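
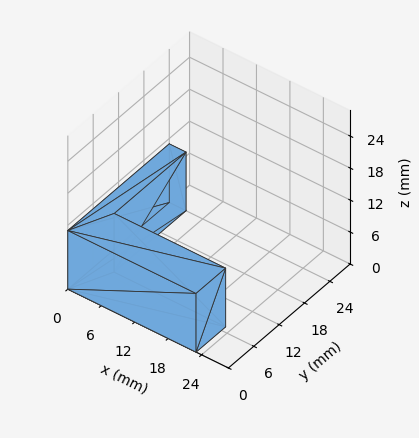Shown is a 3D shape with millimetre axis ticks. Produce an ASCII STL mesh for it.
Reading the render: the shape is an L-shaped prism: outer 23 × 24 mm, arm thicknesses ≈ 7 mm (horizontal) and 3 mm (vertical), extruded 11 mm in z (dimensions read to the nearest mm from the axis ticks). For the STL, each face is triangulated and given an outward normal.

solid part
  facet normal 0.0000 0.0000 -1.0000
    outer loop
      vertex 23.000 7.000 0.000
      vertex 23.000 0.000 0.000
      vertex 0.000 0.000 0.000
    endloop
  endfacet
  facet normal 0.0000 0.0000 -1.0000
    outer loop
      vertex 3.000 7.000 0.000
      vertex 23.000 7.000 0.000
      vertex 0.000 0.000 0.000
    endloop
  endfacet
  facet normal 0.0000 0.0000 -1.0000
    outer loop
      vertex 3.000 24.000 0.000
      vertex 3.000 7.000 0.000
      vertex 0.000 0.000 0.000
    endloop
  endfacet
  facet normal 0.0000 0.0000 -1.0000
    outer loop
      vertex 0.000 24.000 0.000
      vertex 3.000 24.000 0.000
      vertex 0.000 0.000 0.000
    endloop
  endfacet
  facet normal 0.0000 0.0000 1.0000
    outer loop
      vertex 0.000 0.000 11.000
      vertex 23.000 0.000 11.000
      vertex 23.000 7.000 11.000
    endloop
  endfacet
  facet normal 0.0000 0.0000 1.0000
    outer loop
      vertex 0.000 0.000 11.000
      vertex 23.000 7.000 11.000
      vertex 3.000 7.000 11.000
    endloop
  endfacet
  facet normal 0.0000 0.0000 1.0000
    outer loop
      vertex 0.000 0.000 11.000
      vertex 3.000 7.000 11.000
      vertex 3.000 24.000 11.000
    endloop
  endfacet
  facet normal 0.0000 0.0000 1.0000
    outer loop
      vertex 0.000 0.000 11.000
      vertex 3.000 24.000 11.000
      vertex 0.000 24.000 11.000
    endloop
  endfacet
  facet normal 0.0000 -1.0000 0.0000
    outer loop
      vertex 0.000 0.000 0.000
      vertex 23.000 0.000 0.000
      vertex 23.000 0.000 11.000
    endloop
  endfacet
  facet normal 0.0000 -1.0000 0.0000
    outer loop
      vertex 0.000 0.000 0.000
      vertex 23.000 0.000 11.000
      vertex 0.000 0.000 11.000
    endloop
  endfacet
  facet normal 1.0000 0.0000 0.0000
    outer loop
      vertex 23.000 0.000 0.000
      vertex 23.000 7.000 0.000
      vertex 23.000 7.000 11.000
    endloop
  endfacet
  facet normal 1.0000 0.0000 0.0000
    outer loop
      vertex 23.000 0.000 0.000
      vertex 23.000 7.000 11.000
      vertex 23.000 0.000 11.000
    endloop
  endfacet
  facet normal 0.0000 1.0000 0.0000
    outer loop
      vertex 23.000 7.000 0.000
      vertex 3.000 7.000 0.000
      vertex 3.000 7.000 11.000
    endloop
  endfacet
  facet normal 0.0000 1.0000 0.0000
    outer loop
      vertex 23.000 7.000 0.000
      vertex 3.000 7.000 11.000
      vertex 23.000 7.000 11.000
    endloop
  endfacet
  facet normal 1.0000 0.0000 0.0000
    outer loop
      vertex 3.000 7.000 0.000
      vertex 3.000 24.000 0.000
      vertex 3.000 24.000 11.000
    endloop
  endfacet
  facet normal 1.0000 0.0000 0.0000
    outer loop
      vertex 3.000 7.000 0.000
      vertex 3.000 24.000 11.000
      vertex 3.000 7.000 11.000
    endloop
  endfacet
  facet normal 0.0000 1.0000 0.0000
    outer loop
      vertex 3.000 24.000 0.000
      vertex 0.000 24.000 0.000
      vertex 0.000 24.000 11.000
    endloop
  endfacet
  facet normal 0.0000 1.0000 0.0000
    outer loop
      vertex 3.000 24.000 0.000
      vertex 0.000 24.000 11.000
      vertex 3.000 24.000 11.000
    endloop
  endfacet
  facet normal -1.0000 0.0000 0.0000
    outer loop
      vertex 0.000 24.000 0.000
      vertex 0.000 0.000 0.000
      vertex 0.000 0.000 11.000
    endloop
  endfacet
  facet normal -1.0000 0.0000 0.0000
    outer loop
      vertex 0.000 24.000 0.000
      vertex 0.000 0.000 11.000
      vertex 0.000 24.000 11.000
    endloop
  endfacet
endsolid part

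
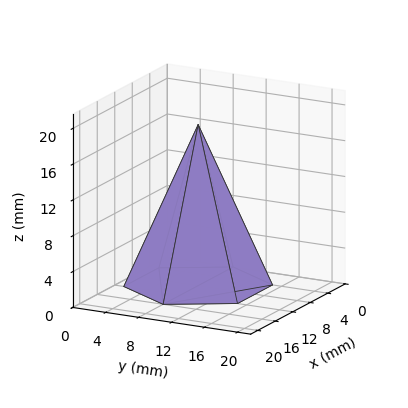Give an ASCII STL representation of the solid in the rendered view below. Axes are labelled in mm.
Reading the render: the shape is a regular 6-sided pyramid, base circumscribed radius ≈ 8 mm, apex at z ≈ 18 mm (dimensions read to the nearest mm from the axis ticks). For the STL, each face is triangulated and given an outward normal.

solid part
  facet normal 0.0000 0.0000 -1.0000
    outer loop
      vertex 4.0 14.9 0.0
      vertex 12.0 14.9 0.0
      vertex 16.0 8.0 0.0
    endloop
  endfacet
  facet normal 0.0000 0.0000 -1.0000
    outer loop
      vertex 0.0 8.0 0.0
      vertex 4.0 14.9 0.0
      vertex 16.0 8.0 0.0
    endloop
  endfacet
  facet normal 0.0000 0.0000 -1.0000
    outer loop
      vertex 4.0 1.1 0.0
      vertex 0.0 8.0 0.0
      vertex 16.0 8.0 0.0
    endloop
  endfacet
  facet normal 0.0000 0.0000 -1.0000
    outer loop
      vertex 12.0 1.1 0.0
      vertex 4.0 1.1 0.0
      vertex 16.0 8.0 0.0
    endloop
  endfacet
  facet normal 0.8075 0.4681 0.3589
    outer loop
      vertex 16.0 8.0 0.0
      vertex 12.0 14.9 0.0
      vertex 8.0 8.0 18.0
    endloop
  endfacet
  facet normal 0.0000 0.9337 0.3579
    outer loop
      vertex 12.0 14.9 0.0
      vertex 4.0 14.9 0.0
      vertex 8.0 8.0 18.0
    endloop
  endfacet
  facet normal -0.8075 0.4681 0.3589
    outer loop
      vertex 4.0 14.9 0.0
      vertex 0.0 8.0 0.0
      vertex 8.0 8.0 18.0
    endloop
  endfacet
  facet normal -0.8075 -0.4681 0.3589
    outer loop
      vertex 0.0 8.0 0.0
      vertex 4.0 1.1 0.0
      vertex 8.0 8.0 18.0
    endloop
  endfacet
  facet normal 0.0000 -0.9337 0.3579
    outer loop
      vertex 4.0 1.1 0.0
      vertex 12.0 1.1 0.0
      vertex 8.0 8.0 18.0
    endloop
  endfacet
  facet normal 0.8075 -0.4681 0.3589
    outer loop
      vertex 12.0 1.1 0.0
      vertex 16.0 8.0 0.0
      vertex 8.0 8.0 18.0
    endloop
  endfacet
endsolid part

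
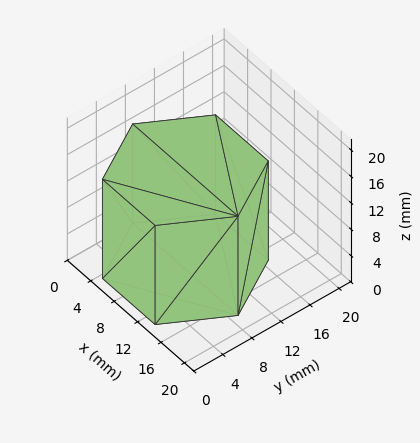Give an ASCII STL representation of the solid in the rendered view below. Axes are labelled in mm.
Reading the render: the shape is a regular 6-sided prism (a cylinder approximated with 6 flat sides), circumscribed radius ≈ 9 mm, height ≈ 15 mm (dimensions read to the nearest mm from the axis ticks). For the STL, each face is triangulated and given an outward normal.

solid part
  facet normal 0.0000 0.0000 -1.0000
    outer loop
      vertex 4.50 16.79 0.00
      vertex 13.50 16.79 0.00
      vertex 18.00 9.00 0.00
    endloop
  endfacet
  facet normal 0.0000 0.0000 -1.0000
    outer loop
      vertex 0.00 9.00 0.00
      vertex 4.50 16.79 0.00
      vertex 18.00 9.00 0.00
    endloop
  endfacet
  facet normal 0.0000 0.0000 -1.0000
    outer loop
      vertex 4.50 1.21 0.00
      vertex 0.00 9.00 0.00
      vertex 18.00 9.00 0.00
    endloop
  endfacet
  facet normal 0.0000 0.0000 -1.0000
    outer loop
      vertex 13.50 1.21 0.00
      vertex 4.50 1.21 0.00
      vertex 18.00 9.00 0.00
    endloop
  endfacet
  facet normal 0.0000 0.0000 1.0000
    outer loop
      vertex 18.00 9.00 15.00
      vertex 13.50 16.79 15.00
      vertex 4.50 16.79 15.00
    endloop
  endfacet
  facet normal 0.0000 0.0000 1.0000
    outer loop
      vertex 18.00 9.00 15.00
      vertex 4.50 16.79 15.00
      vertex 0.00 9.00 15.00
    endloop
  endfacet
  facet normal 0.0000 0.0000 1.0000
    outer loop
      vertex 18.00 9.00 15.00
      vertex 0.00 9.00 15.00
      vertex 4.50 1.21 15.00
    endloop
  endfacet
  facet normal 0.0000 0.0000 1.0000
    outer loop
      vertex 18.00 9.00 15.00
      vertex 4.50 1.21 15.00
      vertex 13.50 1.21 15.00
    endloop
  endfacet
  facet normal 0.8659 0.5002 0.0000
    outer loop
      vertex 18.00 9.00 0.00
      vertex 13.50 16.79 0.00
      vertex 13.50 16.79 15.00
    endloop
  endfacet
  facet normal 0.8659 0.5002 0.0000
    outer loop
      vertex 18.00 9.00 0.00
      vertex 13.50 16.79 15.00
      vertex 18.00 9.00 15.00
    endloop
  endfacet
  facet normal 0.0000 1.0000 0.0000
    outer loop
      vertex 13.50 16.79 0.00
      vertex 4.50 16.79 0.00
      vertex 4.50 16.79 15.00
    endloop
  endfacet
  facet normal 0.0000 1.0000 0.0000
    outer loop
      vertex 13.50 16.79 0.00
      vertex 4.50 16.79 15.00
      vertex 13.50 16.79 15.00
    endloop
  endfacet
  facet normal -0.8659 0.5002 0.0000
    outer loop
      vertex 4.50 16.79 0.00
      vertex 0.00 9.00 0.00
      vertex 0.00 9.00 15.00
    endloop
  endfacet
  facet normal -0.8659 0.5002 0.0000
    outer loop
      vertex 4.50 16.79 0.00
      vertex 0.00 9.00 15.00
      vertex 4.50 16.79 15.00
    endloop
  endfacet
  facet normal -0.8659 -0.5002 0.0000
    outer loop
      vertex 0.00 9.00 0.00
      vertex 4.50 1.21 0.00
      vertex 4.50 1.21 15.00
    endloop
  endfacet
  facet normal -0.8659 -0.5002 0.0000
    outer loop
      vertex 0.00 9.00 0.00
      vertex 4.50 1.21 15.00
      vertex 0.00 9.00 15.00
    endloop
  endfacet
  facet normal 0.0000 -1.0000 0.0000
    outer loop
      vertex 4.50 1.21 0.00
      vertex 13.50 1.21 0.00
      vertex 13.50 1.21 15.00
    endloop
  endfacet
  facet normal 0.0000 -1.0000 0.0000
    outer loop
      vertex 4.50 1.21 0.00
      vertex 13.50 1.21 15.00
      vertex 4.50 1.21 15.00
    endloop
  endfacet
  facet normal 0.8659 -0.5002 0.0000
    outer loop
      vertex 13.50 1.21 0.00
      vertex 18.00 9.00 0.00
      vertex 18.00 9.00 15.00
    endloop
  endfacet
  facet normal 0.8659 -0.5002 0.0000
    outer loop
      vertex 13.50 1.21 0.00
      vertex 18.00 9.00 15.00
      vertex 13.50 1.21 15.00
    endloop
  endfacet
endsolid part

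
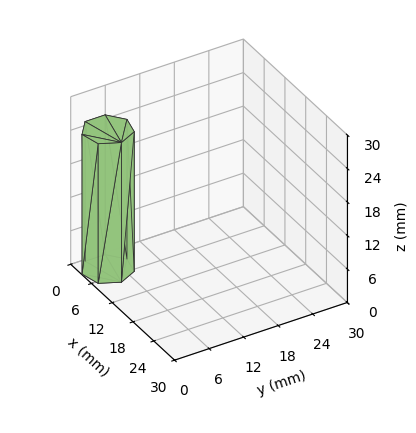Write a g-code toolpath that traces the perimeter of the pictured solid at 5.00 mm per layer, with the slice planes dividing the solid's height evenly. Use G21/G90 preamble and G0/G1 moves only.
Reading the render: the shape is a regular 7-sided prism (a cylinder approximated with 7 flat sides), circumscribed radius ≈ 4 mm, height ≈ 25 mm (dimensions read to the nearest mm from the axis ticks). For the g-code, the solid's height is divided into equal slices at the stated Δz and each level perimeter traced with G1 moves after a G0 lift.

; perimeter-only toolpath
G21 ; units = mm
G90 ; absolute positioning
G28 ; home
; layer 1
G0 Z5.00
G0 X8.00 Y4.00
G1 X6.49 Y7.13
G1 X3.11 Y7.90
G1 X0.40 Y5.74
G1 X0.40 Y2.26
G1 X3.11 Y0.10
G1 X6.49 Y0.87
G1 X8.00 Y4.00
; layer 2
G0 Z10.00
G0 X8.00 Y4.00
G1 X6.49 Y7.13
G1 X3.11 Y7.90
G1 X0.40 Y5.74
G1 X0.40 Y2.26
G1 X3.11 Y0.10
G1 X6.49 Y0.87
G1 X8.00 Y4.00
; layer 3
G0 Z15.00
G0 X8.00 Y4.00
G1 X6.49 Y7.13
G1 X3.11 Y7.90
G1 X0.40 Y5.74
G1 X0.40 Y2.26
G1 X3.11 Y0.10
G1 X6.49 Y0.87
G1 X8.00 Y4.00
; layer 4
G0 Z20.00
G0 X8.00 Y4.00
G1 X6.49 Y7.13
G1 X3.11 Y7.90
G1 X0.40 Y5.74
G1 X0.40 Y2.26
G1 X3.11 Y0.10
G1 X6.49 Y0.87
G1 X8.00 Y4.00
; layer 5
G0 Z25.00
G0 X8.00 Y4.00
G1 X6.49 Y7.13
G1 X3.11 Y7.90
G1 X0.40 Y5.74
G1 X0.40 Y2.26
G1 X3.11 Y0.10
G1 X6.49 Y0.87
G1 X8.00 Y4.00
M2 ; end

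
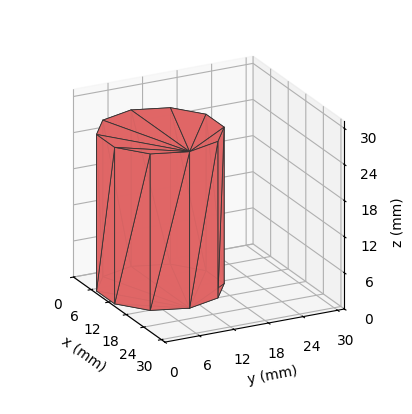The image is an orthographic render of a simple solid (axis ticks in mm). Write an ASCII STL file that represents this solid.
Reading the render: the shape is a regular 10-sided prism (a cylinder approximated with 10 flat sides), circumscribed radius ≈ 10 mm, height ≈ 26 mm (dimensions read to the nearest mm from the axis ticks). For the STL, each face is triangulated and given an outward normal.

solid part
  facet normal 0.0000 0.0000 -1.0000
    outer loop
      vertex 13.090 19.511 0.000
      vertex 18.090 15.878 0.000
      vertex 20.000 10.000 0.000
    endloop
  endfacet
  facet normal 0.0000 0.0000 -1.0000
    outer loop
      vertex 6.910 19.511 0.000
      vertex 13.090 19.511 0.000
      vertex 20.000 10.000 0.000
    endloop
  endfacet
  facet normal 0.0000 0.0000 -1.0000
    outer loop
      vertex 1.910 15.878 0.000
      vertex 6.910 19.511 0.000
      vertex 20.000 10.000 0.000
    endloop
  endfacet
  facet normal 0.0000 0.0000 -1.0000
    outer loop
      vertex 0.000 10.000 0.000
      vertex 1.910 15.878 0.000
      vertex 20.000 10.000 0.000
    endloop
  endfacet
  facet normal 0.0000 0.0000 -1.0000
    outer loop
      vertex 1.910 4.122 0.000
      vertex 0.000 10.000 0.000
      vertex 20.000 10.000 0.000
    endloop
  endfacet
  facet normal 0.0000 0.0000 -1.0000
    outer loop
      vertex 6.910 0.489 0.000
      vertex 1.910 4.122 0.000
      vertex 20.000 10.000 0.000
    endloop
  endfacet
  facet normal 0.0000 0.0000 -1.0000
    outer loop
      vertex 13.090 0.489 0.000
      vertex 6.910 0.489 0.000
      vertex 20.000 10.000 0.000
    endloop
  endfacet
  facet normal 0.0000 0.0000 -1.0000
    outer loop
      vertex 18.090 4.122 0.000
      vertex 13.090 0.489 0.000
      vertex 20.000 10.000 0.000
    endloop
  endfacet
  facet normal 0.0000 0.0000 1.0000
    outer loop
      vertex 20.000 10.000 26.000
      vertex 18.090 15.878 26.000
      vertex 13.090 19.511 26.000
    endloop
  endfacet
  facet normal 0.0000 0.0000 1.0000
    outer loop
      vertex 20.000 10.000 26.000
      vertex 13.090 19.511 26.000
      vertex 6.910 19.511 26.000
    endloop
  endfacet
  facet normal 0.0000 0.0000 1.0000
    outer loop
      vertex 20.000 10.000 26.000
      vertex 6.910 19.511 26.000
      vertex 1.910 15.878 26.000
    endloop
  endfacet
  facet normal 0.0000 0.0000 1.0000
    outer loop
      vertex 20.000 10.000 26.000
      vertex 1.910 15.878 26.000
      vertex 0.000 10.000 26.000
    endloop
  endfacet
  facet normal 0.0000 0.0000 1.0000
    outer loop
      vertex 20.000 10.000 26.000
      vertex 0.000 10.000 26.000
      vertex 1.910 4.122 26.000
    endloop
  endfacet
  facet normal 0.0000 0.0000 1.0000
    outer loop
      vertex 20.000 10.000 26.000
      vertex 1.910 4.122 26.000
      vertex 6.910 0.489 26.000
    endloop
  endfacet
  facet normal 0.0000 0.0000 1.0000
    outer loop
      vertex 20.000 10.000 26.000
      vertex 6.910 0.489 26.000
      vertex 13.090 0.489 26.000
    endloop
  endfacet
  facet normal 0.0000 0.0000 1.0000
    outer loop
      vertex 20.000 10.000 26.000
      vertex 13.090 0.489 26.000
      vertex 18.090 4.122 26.000
    endloop
  endfacet
  facet normal 0.9511 0.3090 0.0000
    outer loop
      vertex 20.000 10.000 0.000
      vertex 18.090 15.878 0.000
      vertex 18.090 15.878 26.000
    endloop
  endfacet
  facet normal 0.9511 0.3090 0.0000
    outer loop
      vertex 20.000 10.000 0.000
      vertex 18.090 15.878 26.000
      vertex 20.000 10.000 26.000
    endloop
  endfacet
  facet normal 0.5878 0.8090 0.0000
    outer loop
      vertex 18.090 15.878 0.000
      vertex 13.090 19.511 0.000
      vertex 13.090 19.511 26.000
    endloop
  endfacet
  facet normal 0.5878 0.8090 0.0000
    outer loop
      vertex 18.090 15.878 0.000
      vertex 13.090 19.511 26.000
      vertex 18.090 15.878 26.000
    endloop
  endfacet
  facet normal 0.0000 1.0000 0.0000
    outer loop
      vertex 13.090 19.511 0.000
      vertex 6.910 19.511 0.000
      vertex 6.910 19.511 26.000
    endloop
  endfacet
  facet normal 0.0000 1.0000 0.0000
    outer loop
      vertex 13.090 19.511 0.000
      vertex 6.910 19.511 26.000
      vertex 13.090 19.511 26.000
    endloop
  endfacet
  facet normal -0.5878 0.8090 0.0000
    outer loop
      vertex 6.910 19.511 0.000
      vertex 1.910 15.878 0.000
      vertex 1.910 15.878 26.000
    endloop
  endfacet
  facet normal -0.5878 0.8090 0.0000
    outer loop
      vertex 6.910 19.511 0.000
      vertex 1.910 15.878 26.000
      vertex 6.910 19.511 26.000
    endloop
  endfacet
  facet normal -0.9511 0.3090 0.0000
    outer loop
      vertex 1.910 15.878 0.000
      vertex 0.000 10.000 0.000
      vertex 0.000 10.000 26.000
    endloop
  endfacet
  facet normal -0.9511 0.3090 0.0000
    outer loop
      vertex 1.910 15.878 0.000
      vertex 0.000 10.000 26.000
      vertex 1.910 15.878 26.000
    endloop
  endfacet
  facet normal -0.9511 -0.3090 0.0000
    outer loop
      vertex 0.000 10.000 0.000
      vertex 1.910 4.122 0.000
      vertex 1.910 4.122 26.000
    endloop
  endfacet
  facet normal -0.9511 -0.3090 0.0000
    outer loop
      vertex 0.000 10.000 0.000
      vertex 1.910 4.122 26.000
      vertex 0.000 10.000 26.000
    endloop
  endfacet
  facet normal -0.5878 -0.8090 0.0000
    outer loop
      vertex 1.910 4.122 0.000
      vertex 6.910 0.489 0.000
      vertex 6.910 0.489 26.000
    endloop
  endfacet
  facet normal -0.5878 -0.8090 0.0000
    outer loop
      vertex 1.910 4.122 0.000
      vertex 6.910 0.489 26.000
      vertex 1.910 4.122 26.000
    endloop
  endfacet
  facet normal 0.0000 -1.0000 0.0000
    outer loop
      vertex 6.910 0.489 0.000
      vertex 13.090 0.489 0.000
      vertex 13.090 0.489 26.000
    endloop
  endfacet
  facet normal 0.0000 -1.0000 0.0000
    outer loop
      vertex 6.910 0.489 0.000
      vertex 13.090 0.489 26.000
      vertex 6.910 0.489 26.000
    endloop
  endfacet
  facet normal 0.5878 -0.8090 0.0000
    outer loop
      vertex 13.090 0.489 0.000
      vertex 18.090 4.122 0.000
      vertex 18.090 4.122 26.000
    endloop
  endfacet
  facet normal 0.5878 -0.8090 0.0000
    outer loop
      vertex 13.090 0.489 0.000
      vertex 18.090 4.122 26.000
      vertex 13.090 0.489 26.000
    endloop
  endfacet
  facet normal 0.9511 -0.3090 0.0000
    outer loop
      vertex 18.090 4.122 0.000
      vertex 20.000 10.000 0.000
      vertex 20.000 10.000 26.000
    endloop
  endfacet
  facet normal 0.9511 -0.3090 0.0000
    outer loop
      vertex 18.090 4.122 0.000
      vertex 20.000 10.000 26.000
      vertex 18.090 4.122 26.000
    endloop
  endfacet
endsolid part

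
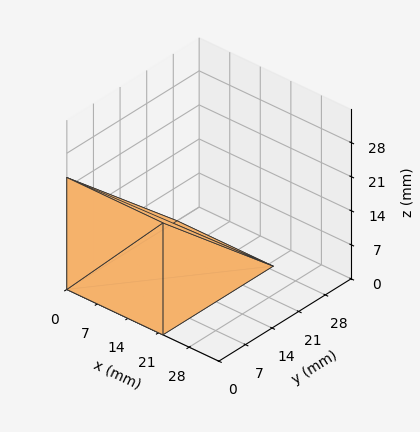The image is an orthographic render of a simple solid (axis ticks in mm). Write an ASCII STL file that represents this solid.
Reading the render: the shape is a wedge (ramp): 22 × 29 mm base, rising to 23 mm along the y=0 edge and sloping linearly to z=0 at y=29 (dimensions read to the nearest mm from the axis ticks). For the STL, each face is triangulated and given an outward normal.

solid part
  facet normal 0.0000 0.0000 -1.0000
    outer loop
      vertex 22.00 29.00 0.00
      vertex 22.00 0.00 0.00
      vertex 0.00 0.00 0.00
    endloop
  endfacet
  facet normal 0.0000 0.0000 -1.0000
    outer loop
      vertex 0.00 29.00 0.00
      vertex 22.00 29.00 0.00
      vertex 0.00 0.00 0.00
    endloop
  endfacet
  facet normal 0.0000 -1.0000 0.0000
    outer loop
      vertex 0.00 0.00 0.00
      vertex 22.00 0.00 0.00
      vertex 22.00 0.00 23.00
    endloop
  endfacet
  facet normal 0.0000 -1.0000 0.0000
    outer loop
      vertex 0.00 0.00 0.00
      vertex 22.00 0.00 23.00
      vertex 0.00 0.00 23.00
    endloop
  endfacet
  facet normal 0.0000 0.6214 0.7835
    outer loop
      vertex 0.00 0.00 23.00
      vertex 22.00 0.00 23.00
      vertex 22.00 29.00 0.00
    endloop
  endfacet
  facet normal 0.0000 0.6214 0.7835
    outer loop
      vertex 0.00 0.00 23.00
      vertex 22.00 29.00 0.00
      vertex 0.00 29.00 0.00
    endloop
  endfacet
  facet normal -1.0000 0.0000 0.0000
    outer loop
      vertex 0.00 0.00 23.00
      vertex 0.00 29.00 0.00
      vertex 0.00 0.00 0.00
    endloop
  endfacet
  facet normal 1.0000 0.0000 0.0000
    outer loop
      vertex 22.00 0.00 0.00
      vertex 22.00 29.00 0.00
      vertex 22.00 0.00 23.00
    endloop
  endfacet
endsolid part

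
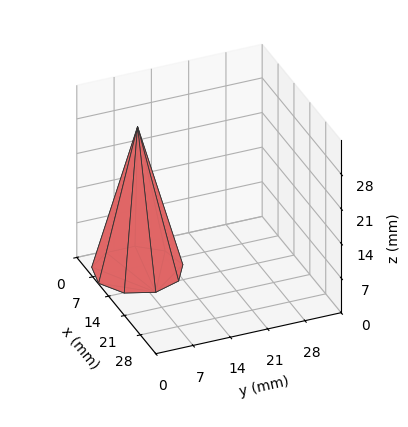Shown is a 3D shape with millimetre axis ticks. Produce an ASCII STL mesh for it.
Reading the render: the shape is a regular 9-sided pyramid, base circumscribed radius ≈ 8 mm, apex at z ≈ 29 mm (dimensions read to the nearest mm from the axis ticks). For the STL, each face is triangulated and given an outward normal.

solid part
  facet normal 0.0000 0.0000 -1.0000
    outer loop
      vertex 9.4 15.9 0.0
      vertex 14.1 13.1 0.0
      vertex 16.0 8.0 0.0
    endloop
  endfacet
  facet normal 0.0000 0.0000 -1.0000
    outer loop
      vertex 4.0 14.9 0.0
      vertex 9.4 15.9 0.0
      vertex 16.0 8.0 0.0
    endloop
  endfacet
  facet normal 0.0000 0.0000 -1.0000
    outer loop
      vertex 0.5 10.7 0.0
      vertex 4.0 14.9 0.0
      vertex 16.0 8.0 0.0
    endloop
  endfacet
  facet normal 0.0000 0.0000 -1.0000
    outer loop
      vertex 0.5 5.3 0.0
      vertex 0.5 10.7 0.0
      vertex 16.0 8.0 0.0
    endloop
  endfacet
  facet normal 0.0000 0.0000 -1.0000
    outer loop
      vertex 4.0 1.1 0.0
      vertex 0.5 5.3 0.0
      vertex 16.0 8.0 0.0
    endloop
  endfacet
  facet normal 0.0000 0.0000 -1.0000
    outer loop
      vertex 9.4 0.1 0.0
      vertex 4.0 1.1 0.0
      vertex 16.0 8.0 0.0
    endloop
  endfacet
  facet normal 0.0000 0.0000 -1.0000
    outer loop
      vertex 14.1 2.9 0.0
      vertex 9.4 0.1 0.0
      vertex 16.0 8.0 0.0
    endloop
  endfacet
  facet normal 0.9073 0.3380 0.2503
    outer loop
      vertex 16.0 8.0 0.0
      vertex 14.1 13.1 0.0
      vertex 8.0 8.0 29.0
    endloop
  endfacet
  facet normal 0.4955 0.8317 0.2505
    outer loop
      vertex 14.1 13.1 0.0
      vertex 9.4 15.9 0.0
      vertex 8.0 8.0 29.0
    endloop
  endfacet
  facet normal -0.1763 0.9519 0.2508
    outer loop
      vertex 9.4 15.9 0.0
      vertex 4.0 14.9 0.0
      vertex 8.0 8.0 29.0
    endloop
  endfacet
  facet normal -0.7438 0.6198 0.2501
    outer loop
      vertex 4.0 14.9 0.0
      vertex 0.5 10.7 0.0
      vertex 8.0 8.0 29.0
    endloop
  endfacet
  facet normal -0.9681 0.0000 0.2504
    outer loop
      vertex 0.5 10.7 0.0
      vertex 0.5 5.3 0.0
      vertex 8.0 8.0 29.0
    endloop
  endfacet
  facet normal -0.7438 -0.6198 0.2501
    outer loop
      vertex 0.5 5.3 0.0
      vertex 4.0 1.1 0.0
      vertex 8.0 8.0 29.0
    endloop
  endfacet
  facet normal -0.1763 -0.9519 0.2508
    outer loop
      vertex 4.0 1.1 0.0
      vertex 9.4 0.1 0.0
      vertex 8.0 8.0 29.0
    endloop
  endfacet
  facet normal 0.4955 -0.8317 0.2505
    outer loop
      vertex 9.4 0.1 0.0
      vertex 14.1 2.9 0.0
      vertex 8.0 8.0 29.0
    endloop
  endfacet
  facet normal 0.9073 -0.3380 0.2503
    outer loop
      vertex 14.1 2.9 0.0
      vertex 16.0 8.0 0.0
      vertex 8.0 8.0 29.0
    endloop
  endfacet
endsolid part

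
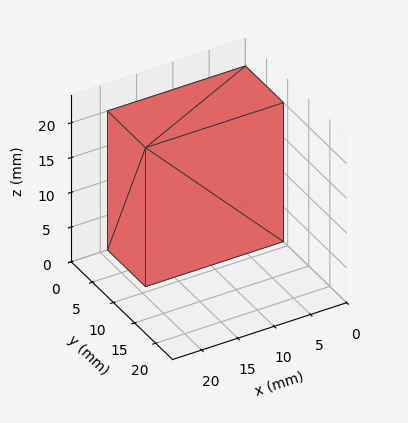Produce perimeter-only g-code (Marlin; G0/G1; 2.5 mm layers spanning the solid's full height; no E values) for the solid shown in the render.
Reading the render: the shape is a rectangular box, roughly 19 × 9 mm footprint and 20 mm tall (dimensions read to the nearest mm from the axis ticks). For the g-code, the solid's height is divided into equal slices at the stated Δz and each level perimeter traced with G1 moves after a G0 lift.

; perimeter-only toolpath
G21 ; units = mm
G90 ; absolute positioning
G28 ; home
; layer 1
G0 Z2.5
G0 X0.0 Y0.0
G1 X19.0 Y0.0
G1 X19.0 Y9.0
G1 X0.0 Y9.0
G1 X0.0 Y0.0
; layer 2
G0 Z5.0
G0 X0.0 Y0.0
G1 X19.0 Y0.0
G1 X19.0 Y9.0
G1 X0.0 Y9.0
G1 X0.0 Y0.0
; layer 3
G0 Z7.5
G0 X0.0 Y0.0
G1 X19.0 Y0.0
G1 X19.0 Y9.0
G1 X0.0 Y9.0
G1 X0.0 Y0.0
; layer 4
G0 Z10.0
G0 X0.0 Y0.0
G1 X19.0 Y0.0
G1 X19.0 Y9.0
G1 X0.0 Y9.0
G1 X0.0 Y0.0
; layer 5
G0 Z12.5
G0 X0.0 Y0.0
G1 X19.0 Y0.0
G1 X19.0 Y9.0
G1 X0.0 Y9.0
G1 X0.0 Y0.0
; layer 6
G0 Z15.0
G0 X0.0 Y0.0
G1 X19.0 Y0.0
G1 X19.0 Y9.0
G1 X0.0 Y9.0
G1 X0.0 Y0.0
; layer 7
G0 Z17.5
G0 X0.0 Y0.0
G1 X19.0 Y0.0
G1 X19.0 Y9.0
G1 X0.0 Y9.0
G1 X0.0 Y0.0
; layer 8
G0 Z20.0
G0 X0.0 Y0.0
G1 X19.0 Y0.0
G1 X19.0 Y9.0
G1 X0.0 Y9.0
G1 X0.0 Y0.0
M2 ; end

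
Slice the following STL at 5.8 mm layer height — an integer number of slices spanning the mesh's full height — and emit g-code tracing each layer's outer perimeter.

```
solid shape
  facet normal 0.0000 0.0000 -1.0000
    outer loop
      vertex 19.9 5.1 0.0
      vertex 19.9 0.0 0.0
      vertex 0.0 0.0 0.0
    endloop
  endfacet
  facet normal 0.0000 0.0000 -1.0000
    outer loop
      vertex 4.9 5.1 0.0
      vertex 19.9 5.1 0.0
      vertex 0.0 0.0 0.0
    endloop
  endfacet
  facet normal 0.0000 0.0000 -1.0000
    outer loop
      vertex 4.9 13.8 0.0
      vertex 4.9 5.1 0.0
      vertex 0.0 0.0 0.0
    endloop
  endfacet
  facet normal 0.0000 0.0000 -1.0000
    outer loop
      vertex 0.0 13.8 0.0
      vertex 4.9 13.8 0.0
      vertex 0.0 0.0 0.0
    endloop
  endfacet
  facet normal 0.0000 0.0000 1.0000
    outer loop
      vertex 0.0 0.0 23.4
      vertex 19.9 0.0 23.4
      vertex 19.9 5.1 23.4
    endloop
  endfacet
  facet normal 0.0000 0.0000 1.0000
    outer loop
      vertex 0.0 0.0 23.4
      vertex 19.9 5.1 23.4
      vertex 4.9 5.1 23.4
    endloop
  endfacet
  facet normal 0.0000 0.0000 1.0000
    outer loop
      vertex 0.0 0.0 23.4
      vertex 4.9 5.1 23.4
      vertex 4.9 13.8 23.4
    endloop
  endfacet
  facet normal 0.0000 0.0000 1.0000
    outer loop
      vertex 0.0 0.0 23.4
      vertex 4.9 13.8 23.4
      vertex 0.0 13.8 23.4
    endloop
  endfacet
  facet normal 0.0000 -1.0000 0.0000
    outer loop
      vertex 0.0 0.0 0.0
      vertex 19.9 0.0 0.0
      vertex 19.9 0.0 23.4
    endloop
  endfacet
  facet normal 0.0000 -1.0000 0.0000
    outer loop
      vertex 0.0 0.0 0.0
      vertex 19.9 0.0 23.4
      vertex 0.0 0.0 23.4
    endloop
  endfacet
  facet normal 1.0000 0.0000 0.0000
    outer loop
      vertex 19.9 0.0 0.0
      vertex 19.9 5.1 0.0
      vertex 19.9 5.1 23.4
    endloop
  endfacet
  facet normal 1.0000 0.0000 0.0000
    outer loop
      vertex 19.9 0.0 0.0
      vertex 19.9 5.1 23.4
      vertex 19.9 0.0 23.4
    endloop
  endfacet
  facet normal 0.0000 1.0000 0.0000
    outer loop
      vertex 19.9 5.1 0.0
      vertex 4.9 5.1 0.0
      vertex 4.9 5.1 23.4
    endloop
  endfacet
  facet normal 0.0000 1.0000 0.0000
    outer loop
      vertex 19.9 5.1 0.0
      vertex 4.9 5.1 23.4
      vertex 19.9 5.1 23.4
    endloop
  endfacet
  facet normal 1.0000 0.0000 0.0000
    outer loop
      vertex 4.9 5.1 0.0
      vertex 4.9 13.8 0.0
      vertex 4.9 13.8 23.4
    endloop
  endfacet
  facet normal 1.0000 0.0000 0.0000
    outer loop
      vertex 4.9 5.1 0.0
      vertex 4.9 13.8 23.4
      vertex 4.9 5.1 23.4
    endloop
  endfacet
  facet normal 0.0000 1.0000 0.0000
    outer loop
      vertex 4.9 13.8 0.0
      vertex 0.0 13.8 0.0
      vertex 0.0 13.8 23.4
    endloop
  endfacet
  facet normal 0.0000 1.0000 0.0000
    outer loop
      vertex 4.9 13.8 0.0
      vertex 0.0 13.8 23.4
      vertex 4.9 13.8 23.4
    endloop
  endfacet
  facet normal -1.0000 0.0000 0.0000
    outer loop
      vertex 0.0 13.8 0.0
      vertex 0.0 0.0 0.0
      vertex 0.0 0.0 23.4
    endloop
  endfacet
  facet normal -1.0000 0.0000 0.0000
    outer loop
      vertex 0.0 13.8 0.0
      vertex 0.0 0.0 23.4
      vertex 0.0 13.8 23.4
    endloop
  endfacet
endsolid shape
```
; perimeter-only toolpath
G21 ; units = mm
G90 ; absolute positioning
G28 ; home
; layer 1
G0 Z5.8
G0 X0.0 Y0.0
G1 X19.9 Y0.0
G1 X19.9 Y5.1
G1 X4.9 Y5.1
G1 X4.9 Y13.8
G1 X0.0 Y13.8
G1 X0.0 Y0.0
; layer 2
G0 Z11.7
G0 X0.0 Y0.0
G1 X19.9 Y0.0
G1 X19.9 Y5.1
G1 X4.9 Y5.1
G1 X4.9 Y13.8
G1 X0.0 Y13.8
G1 X0.0 Y0.0
; layer 3
G0 Z17.5
G0 X0.0 Y0.0
G1 X19.9 Y0.0
G1 X19.9 Y5.1
G1 X4.9 Y5.1
G1 X4.9 Y13.8
G1 X0.0 Y13.8
G1 X0.0 Y0.0
; layer 4
G0 Z23.4
G0 X0.0 Y0.0
G1 X19.9 Y0.0
G1 X19.9 Y5.1
G1 X4.9 Y5.1
G1 X4.9 Y13.8
G1 X0.0 Y13.8
G1 X0.0 Y0.0
M2 ; end

The solid is an L-shaped prism: outer 19.9 × 13.8 mm, arm thicknesses ≈ 5.1 mm (horizontal) and 4.9 mm (vertical), extruded 23.4 mm in z. Slicing at Δz = 5.8 mm — 4 equal slices spanning the solid's height, so layer i sits at z = i·h/4 — gives 4 non-empty perimeters. Each is a 6-segment closed polygon; G0 lifts to the layer z and rapids to the start vertex, then G1 traces the edges.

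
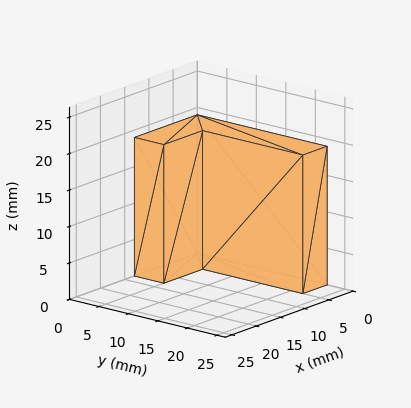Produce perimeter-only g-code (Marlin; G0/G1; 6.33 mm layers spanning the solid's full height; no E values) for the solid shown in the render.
Reading the render: the shape is an L-shaped prism: outer 13 × 22 mm, arm thicknesses ≈ 5 mm (horizontal) and 5 mm (vertical), extruded 19 mm in z (dimensions read to the nearest mm from the axis ticks). For the g-code, the solid's height is divided into equal slices at the stated Δz and each level perimeter traced with G1 moves after a G0 lift.

; perimeter-only toolpath
G21 ; units = mm
G90 ; absolute positioning
G28 ; home
; layer 1
G0 Z6.33
G0 X0.00 Y0.00
G1 X13.00 Y0.00
G1 X13.00 Y5.00
G1 X5.00 Y5.00
G1 X5.00 Y22.00
G1 X0.00 Y22.00
G1 X0.00 Y0.00
; layer 2
G0 Z12.67
G0 X0.00 Y0.00
G1 X13.00 Y0.00
G1 X13.00 Y5.00
G1 X5.00 Y5.00
G1 X5.00 Y22.00
G1 X0.00 Y22.00
G1 X0.00 Y0.00
; layer 3
G0 Z19.00
G0 X0.00 Y0.00
G1 X13.00 Y0.00
G1 X13.00 Y5.00
G1 X5.00 Y5.00
G1 X5.00 Y22.00
G1 X0.00 Y22.00
G1 X0.00 Y0.00
M2 ; end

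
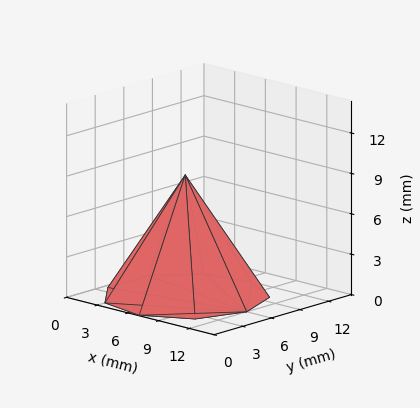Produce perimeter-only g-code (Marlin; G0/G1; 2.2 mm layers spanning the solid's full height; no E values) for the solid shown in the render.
Reading the render: the shape is a regular 9-sided pyramid, base circumscribed radius ≈ 6 mm, apex at z ≈ 9 mm (dimensions read to the nearest mm from the axis ticks). For the g-code, the solid's height is divided into equal slices at the stated Δz and each level perimeter traced with G1 moves after a G0 lift.

; perimeter-only toolpath
G21 ; units = mm
G90 ; absolute positioning
G28 ; home
; layer 1
G0 Z2.2
G0 X10.5 Y6.0
G1 X9.4 Y8.9
G1 X6.8 Y10.4
G1 X3.8 Y9.9
G1 X1.8 Y7.6
G1 X1.8 Y4.4
G1 X3.8 Y2.1
G1 X6.8 Y1.6
G1 X9.4 Y3.1
G1 X10.5 Y6.0
; layer 2
G0 Z4.5
G0 X9.0 Y6.0
G1 X8.3 Y8.0
G1 X6.5 Y8.9
G1 X4.5 Y8.6
G1 X3.2 Y7.0
G1 X3.2 Y5.0
G1 X4.5 Y3.4
G1 X6.5 Y3.0
G1 X8.3 Y4.0
G1 X9.0 Y6.0
; layer 3
G0 Z6.8
G0 X7.5 Y6.0
G1 X7.2 Y7.0
G1 X6.2 Y7.5
G1 X5.2 Y7.3
G1 X4.6 Y6.5
G1 X4.6 Y5.5
G1 X5.2 Y4.7
G1 X6.2 Y4.5
G1 X7.2 Y5.0
G1 X7.5 Y6.0
M2 ; end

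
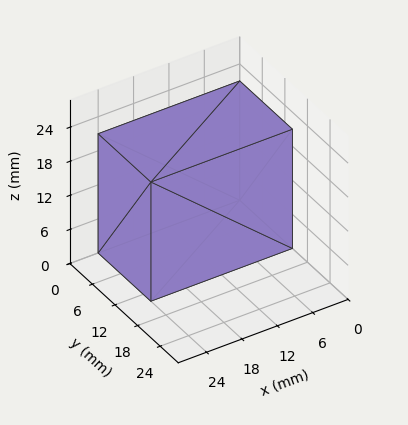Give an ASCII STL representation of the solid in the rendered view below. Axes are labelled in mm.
Reading the render: the shape is a rectangular box, roughly 24 × 14 mm footprint and 21 mm tall (dimensions read to the nearest mm from the axis ticks). For the STL, each face is triangulated and given an outward normal.

solid part
  facet normal 0.0000 0.0000 -1.0000
    outer loop
      vertex 24.0 14.0 0.0
      vertex 24.0 0.0 0.0
      vertex 0.0 0.0 0.0
    endloop
  endfacet
  facet normal 0.0000 0.0000 -1.0000
    outer loop
      vertex 0.0 14.0 0.0
      vertex 24.0 14.0 0.0
      vertex 0.0 0.0 0.0
    endloop
  endfacet
  facet normal 0.0000 0.0000 1.0000
    outer loop
      vertex 0.0 0.0 21.0
      vertex 24.0 0.0 21.0
      vertex 24.0 14.0 21.0
    endloop
  endfacet
  facet normal 0.0000 0.0000 1.0000
    outer loop
      vertex 0.0 0.0 21.0
      vertex 24.0 14.0 21.0
      vertex 0.0 14.0 21.0
    endloop
  endfacet
  facet normal 0.0000 -1.0000 0.0000
    outer loop
      vertex 0.0 0.0 0.0
      vertex 24.0 0.0 0.0
      vertex 24.0 0.0 21.0
    endloop
  endfacet
  facet normal 0.0000 -1.0000 0.0000
    outer loop
      vertex 0.0 0.0 0.0
      vertex 24.0 0.0 21.0
      vertex 0.0 0.0 21.0
    endloop
  endfacet
  facet normal 0.0000 1.0000 0.0000
    outer loop
      vertex 24.0 14.0 21.0
      vertex 24.0 14.0 0.0
      vertex 0.0 14.0 0.0
    endloop
  endfacet
  facet normal 0.0000 1.0000 0.0000
    outer loop
      vertex 0.0 14.0 21.0
      vertex 24.0 14.0 21.0
      vertex 0.0 14.0 0.0
    endloop
  endfacet
  facet normal -1.0000 0.0000 0.0000
    outer loop
      vertex 0.0 14.0 21.0
      vertex 0.0 14.0 0.0
      vertex 0.0 0.0 0.0
    endloop
  endfacet
  facet normal -1.0000 0.0000 0.0000
    outer loop
      vertex 0.0 0.0 21.0
      vertex 0.0 14.0 21.0
      vertex 0.0 0.0 0.0
    endloop
  endfacet
  facet normal 1.0000 0.0000 0.0000
    outer loop
      vertex 24.0 0.0 0.0
      vertex 24.0 14.0 0.0
      vertex 24.0 14.0 21.0
    endloop
  endfacet
  facet normal 1.0000 0.0000 0.0000
    outer loop
      vertex 24.0 0.0 0.0
      vertex 24.0 14.0 21.0
      vertex 24.0 0.0 21.0
    endloop
  endfacet
endsolid part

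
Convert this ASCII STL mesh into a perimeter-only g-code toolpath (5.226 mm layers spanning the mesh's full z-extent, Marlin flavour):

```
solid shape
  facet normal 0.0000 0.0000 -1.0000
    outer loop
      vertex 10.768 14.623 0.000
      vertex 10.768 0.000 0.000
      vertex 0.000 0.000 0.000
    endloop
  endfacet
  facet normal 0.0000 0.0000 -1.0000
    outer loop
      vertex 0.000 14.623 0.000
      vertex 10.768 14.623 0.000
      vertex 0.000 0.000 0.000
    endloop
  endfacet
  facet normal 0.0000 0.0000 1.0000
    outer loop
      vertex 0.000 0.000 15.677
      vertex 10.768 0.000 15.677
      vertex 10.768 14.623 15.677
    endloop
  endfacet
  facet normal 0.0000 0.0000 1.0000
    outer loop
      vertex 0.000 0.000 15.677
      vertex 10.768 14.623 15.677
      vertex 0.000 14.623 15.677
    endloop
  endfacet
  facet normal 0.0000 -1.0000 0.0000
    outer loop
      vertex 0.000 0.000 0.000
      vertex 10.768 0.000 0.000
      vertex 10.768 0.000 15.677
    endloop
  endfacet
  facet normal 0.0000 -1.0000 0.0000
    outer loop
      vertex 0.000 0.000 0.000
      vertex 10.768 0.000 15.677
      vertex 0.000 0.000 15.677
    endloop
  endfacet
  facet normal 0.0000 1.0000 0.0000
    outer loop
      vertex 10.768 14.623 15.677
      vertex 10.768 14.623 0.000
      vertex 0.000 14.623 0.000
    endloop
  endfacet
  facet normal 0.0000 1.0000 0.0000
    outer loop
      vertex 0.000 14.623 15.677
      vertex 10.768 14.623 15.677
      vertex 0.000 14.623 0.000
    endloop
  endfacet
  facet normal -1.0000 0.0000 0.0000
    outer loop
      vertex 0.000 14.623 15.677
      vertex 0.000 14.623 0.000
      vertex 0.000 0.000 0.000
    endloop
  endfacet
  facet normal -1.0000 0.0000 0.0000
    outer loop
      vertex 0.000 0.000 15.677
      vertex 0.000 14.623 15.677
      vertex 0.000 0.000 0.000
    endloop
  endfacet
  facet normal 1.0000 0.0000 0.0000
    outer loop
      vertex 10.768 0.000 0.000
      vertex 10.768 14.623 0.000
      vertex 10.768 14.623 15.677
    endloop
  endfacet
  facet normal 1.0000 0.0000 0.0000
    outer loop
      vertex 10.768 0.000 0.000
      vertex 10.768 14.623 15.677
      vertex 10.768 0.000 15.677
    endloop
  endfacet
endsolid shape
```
; perimeter-only toolpath
G21 ; units = mm
G90 ; absolute positioning
G28 ; home
; layer 1
G0 Z5.226
G0 X0.000 Y0.000
G1 X10.768 Y0.000
G1 X10.768 Y14.623
G1 X0.000 Y14.623
G1 X0.000 Y0.000
; layer 2
G0 Z10.451
G0 X0.000 Y0.000
G1 X10.768 Y0.000
G1 X10.768 Y14.623
G1 X0.000 Y14.623
G1 X0.000 Y0.000
; layer 3
G0 Z15.677
G0 X0.000 Y0.000
G1 X10.768 Y0.000
G1 X10.768 Y14.623
G1 X0.000 Y14.623
G1 X0.000 Y0.000
M2 ; end

The solid is a rectangular box, roughly 10.8 × 14.6 mm footprint and 15.7 mm tall. Slicing at Δz = 5.226 mm — 3 equal slices spanning the solid's height, so layer i sits at z = i·h/3 — gives 3 non-empty perimeters. Each is a 4-segment closed polygon; G0 lifts to the layer z and rapids to the start vertex, then G1 traces the edges.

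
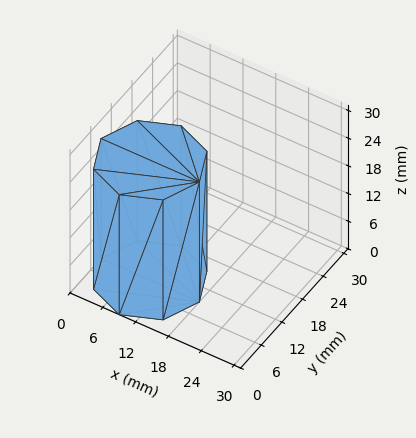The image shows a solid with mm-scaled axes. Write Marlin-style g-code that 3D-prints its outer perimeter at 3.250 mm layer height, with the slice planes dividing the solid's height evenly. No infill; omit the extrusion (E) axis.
Reading the render: the shape is a regular 8-sided prism (a cylinder approximated with 8 flat sides), circumscribed radius ≈ 9 mm, height ≈ 26 mm (dimensions read to the nearest mm from the axis ticks). For the g-code, the solid's height is divided into equal slices at the stated Δz and each level perimeter traced with G1 moves after a G0 lift.

; perimeter-only toolpath
G21 ; units = mm
G90 ; absolute positioning
G28 ; home
; layer 1
G0 Z3.250
G0 X18.000 Y9.000
G1 X15.364 Y15.364
G1 X9.000 Y18.000
G1 X2.636 Y15.364
G1 X0.000 Y9.000
G1 X2.636 Y2.636
G1 X9.000 Y0.000
G1 X15.364 Y2.636
G1 X18.000 Y9.000
; layer 2
G0 Z6.500
G0 X18.000 Y9.000
G1 X15.364 Y15.364
G1 X9.000 Y18.000
G1 X2.636 Y15.364
G1 X0.000 Y9.000
G1 X2.636 Y2.636
G1 X9.000 Y0.000
G1 X15.364 Y2.636
G1 X18.000 Y9.000
; layer 3
G0 Z9.750
G0 X18.000 Y9.000
G1 X15.364 Y15.364
G1 X9.000 Y18.000
G1 X2.636 Y15.364
G1 X0.000 Y9.000
G1 X2.636 Y2.636
G1 X9.000 Y0.000
G1 X15.364 Y2.636
G1 X18.000 Y9.000
; layer 4
G0 Z13.000
G0 X18.000 Y9.000
G1 X15.364 Y15.364
G1 X9.000 Y18.000
G1 X2.636 Y15.364
G1 X0.000 Y9.000
G1 X2.636 Y2.636
G1 X9.000 Y0.000
G1 X15.364 Y2.636
G1 X18.000 Y9.000
; layer 5
G0 Z16.250
G0 X18.000 Y9.000
G1 X15.364 Y15.364
G1 X9.000 Y18.000
G1 X2.636 Y15.364
G1 X0.000 Y9.000
G1 X2.636 Y2.636
G1 X9.000 Y0.000
G1 X15.364 Y2.636
G1 X18.000 Y9.000
; layer 6
G0 Z19.500
G0 X18.000 Y9.000
G1 X15.364 Y15.364
G1 X9.000 Y18.000
G1 X2.636 Y15.364
G1 X0.000 Y9.000
G1 X2.636 Y2.636
G1 X9.000 Y0.000
G1 X15.364 Y2.636
G1 X18.000 Y9.000
; layer 7
G0 Z22.750
G0 X18.000 Y9.000
G1 X15.364 Y15.364
G1 X9.000 Y18.000
G1 X2.636 Y15.364
G1 X0.000 Y9.000
G1 X2.636 Y2.636
G1 X9.000 Y0.000
G1 X15.364 Y2.636
G1 X18.000 Y9.000
; layer 8
G0 Z26.000
G0 X18.000 Y9.000
G1 X15.364 Y15.364
G1 X9.000 Y18.000
G1 X2.636 Y15.364
G1 X0.000 Y9.000
G1 X2.636 Y2.636
G1 X9.000 Y0.000
G1 X15.364 Y2.636
G1 X18.000 Y9.000
M2 ; end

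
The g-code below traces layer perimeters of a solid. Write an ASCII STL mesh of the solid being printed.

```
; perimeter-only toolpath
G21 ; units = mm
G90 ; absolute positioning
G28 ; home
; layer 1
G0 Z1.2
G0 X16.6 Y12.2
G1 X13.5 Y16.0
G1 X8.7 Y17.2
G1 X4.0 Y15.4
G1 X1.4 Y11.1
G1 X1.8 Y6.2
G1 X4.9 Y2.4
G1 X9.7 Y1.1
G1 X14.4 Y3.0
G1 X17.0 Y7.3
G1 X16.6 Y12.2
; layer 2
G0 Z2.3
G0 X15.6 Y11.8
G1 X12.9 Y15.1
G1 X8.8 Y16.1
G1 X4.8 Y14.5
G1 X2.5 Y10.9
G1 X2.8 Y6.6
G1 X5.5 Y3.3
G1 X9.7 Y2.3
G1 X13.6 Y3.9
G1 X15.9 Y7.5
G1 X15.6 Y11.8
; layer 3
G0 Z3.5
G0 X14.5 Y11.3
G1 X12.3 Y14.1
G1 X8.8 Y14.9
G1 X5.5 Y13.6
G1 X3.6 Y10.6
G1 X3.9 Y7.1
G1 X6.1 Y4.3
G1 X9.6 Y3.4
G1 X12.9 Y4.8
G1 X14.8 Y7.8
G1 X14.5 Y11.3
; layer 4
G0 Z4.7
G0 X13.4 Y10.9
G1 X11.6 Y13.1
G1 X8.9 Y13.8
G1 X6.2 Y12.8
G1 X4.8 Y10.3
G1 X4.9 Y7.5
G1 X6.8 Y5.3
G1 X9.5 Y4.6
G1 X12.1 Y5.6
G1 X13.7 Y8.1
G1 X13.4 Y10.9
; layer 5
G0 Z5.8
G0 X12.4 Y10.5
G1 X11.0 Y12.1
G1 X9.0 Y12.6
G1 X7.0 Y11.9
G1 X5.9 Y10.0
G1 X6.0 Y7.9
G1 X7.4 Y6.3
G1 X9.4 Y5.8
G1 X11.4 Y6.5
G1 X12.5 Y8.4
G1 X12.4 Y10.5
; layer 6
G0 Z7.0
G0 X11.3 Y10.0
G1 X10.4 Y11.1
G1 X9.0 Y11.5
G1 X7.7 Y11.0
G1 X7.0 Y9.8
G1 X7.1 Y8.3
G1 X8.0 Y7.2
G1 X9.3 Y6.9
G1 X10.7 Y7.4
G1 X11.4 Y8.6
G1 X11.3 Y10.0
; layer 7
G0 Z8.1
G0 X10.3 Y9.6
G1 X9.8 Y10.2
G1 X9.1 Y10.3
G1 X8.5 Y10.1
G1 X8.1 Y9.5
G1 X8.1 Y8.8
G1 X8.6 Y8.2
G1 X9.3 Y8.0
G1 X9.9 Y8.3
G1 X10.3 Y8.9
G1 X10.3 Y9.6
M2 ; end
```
solid part
  facet normal 0.0000 0.0000 -1.0000
    outer loop
      vertex 8.6 18.4 0.0
      vertex 14.1 17.0 0.0
      vertex 17.7 12.6 0.0
    endloop
  endfacet
  facet normal 0.0000 0.0000 -1.0000
    outer loop
      vertex 3.3 16.3 0.0
      vertex 8.6 18.4 0.0
      vertex 17.7 12.6 0.0
    endloop
  endfacet
  facet normal 0.0000 0.0000 -1.0000
    outer loop
      vertex 0.3 11.4 0.0
      vertex 3.3 16.3 0.0
      vertex 17.7 12.6 0.0
    endloop
  endfacet
  facet normal 0.0000 0.0000 -1.0000
    outer loop
      vertex 0.7 5.8 0.0
      vertex 0.3 11.4 0.0
      vertex 17.7 12.6 0.0
    endloop
  endfacet
  facet normal 0.0000 0.0000 -1.0000
    outer loop
      vertex 4.3 1.4 0.0
      vertex 0.7 5.8 0.0
      vertex 17.7 12.6 0.0
    endloop
  endfacet
  facet normal 0.0000 0.0000 -1.0000
    outer loop
      vertex 9.8 0.0 0.0
      vertex 4.3 1.4 0.0
      vertex 17.7 12.6 0.0
    endloop
  endfacet
  facet normal 0.0000 0.0000 -1.0000
    outer loop
      vertex 15.1 2.1 0.0
      vertex 9.8 0.0 0.0
      vertex 17.7 12.6 0.0
    endloop
  endfacet
  facet normal 0.0000 0.0000 -1.0000
    outer loop
      vertex 18.1 7.0 0.0
      vertex 15.1 2.1 0.0
      vertex 17.7 12.6 0.0
    endloop
  endfacet
  facet normal 0.5642 0.4617 0.6845
    outer loop
      vertex 17.7 12.6 0.0
      vertex 14.1 17.0 0.0
      vertex 9.2 9.2 9.3
    endloop
  endfacet
  facet normal 0.1795 0.7051 0.6860
    outer loop
      vertex 14.1 17.0 0.0
      vertex 8.6 18.4 0.0
      vertex 9.2 9.2 9.3
    endloop
  endfacet
  facet normal -0.2679 0.6762 0.6862
    outer loop
      vertex 8.6 18.4 0.0
      vertex 3.3 16.3 0.0
      vertex 9.2 9.2 9.3
    endloop
  endfacet
  facet normal -0.6215 0.3805 0.6848
    outer loop
      vertex 3.3 16.3 0.0
      vertex 0.3 11.4 0.0
      vertex 9.2 9.2 9.3
    endloop
  endfacet
  facet normal -0.7276 -0.0520 0.6840
    outer loop
      vertex 0.3 11.4 0.0
      vertex 0.7 5.8 0.0
      vertex 9.2 9.2 9.3
    endloop
  endfacet
  facet normal -0.5642 -0.4617 0.6845
    outer loop
      vertex 0.7 5.8 0.0
      vertex 4.3 1.4 0.0
      vertex 9.2 9.2 9.3
    endloop
  endfacet
  facet normal -0.1795 -0.7051 0.6860
    outer loop
      vertex 4.3 1.4 0.0
      vertex 9.8 0.0 0.0
      vertex 9.2 9.2 9.3
    endloop
  endfacet
  facet normal 0.2679 -0.6762 0.6862
    outer loop
      vertex 9.8 0.0 0.0
      vertex 15.1 2.1 0.0
      vertex 9.2 9.2 9.3
    endloop
  endfacet
  facet normal 0.6215 -0.3805 0.6848
    outer loop
      vertex 15.1 2.1 0.0
      vertex 18.1 7.0 0.0
      vertex 9.2 9.2 9.3
    endloop
  endfacet
  facet normal 0.7276 0.0520 0.6840
    outer loop
      vertex 18.1 7.0 0.0
      vertex 17.7 12.6 0.0
      vertex 9.2 9.2 9.3
    endloop
  endfacet
endsolid part

The G0 Z moves step by Δz≈1.2 mm. The G1 loops shrink linearly with z, so the solid tapers from its base footprint up to z≈9.3. Closing with a flat bottom cap and the tapered top and triangulating gives 18 facets — a regular 10-sided pyramid, base circumscribed radius ≈ 9.2 mm, apex at z ≈ 9.3 mm.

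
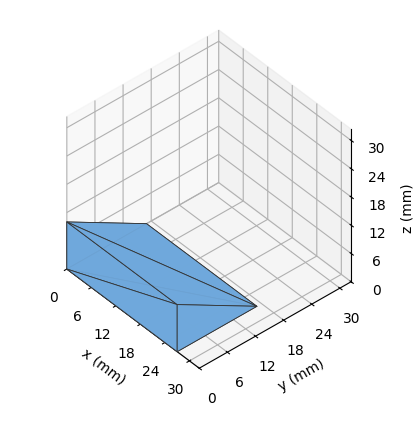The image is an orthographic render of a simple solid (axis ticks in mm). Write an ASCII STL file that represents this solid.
Reading the render: the shape is a wedge (ramp): 27 × 17 mm base, rising to 10 mm along the y=0 edge and sloping linearly to z=0 at y=17 (dimensions read to the nearest mm from the axis ticks). For the STL, each face is triangulated and given an outward normal.

solid part
  facet normal 0.0000 0.0000 -1.0000
    outer loop
      vertex 27.0 17.0 0.0
      vertex 27.0 0.0 0.0
      vertex 0.0 0.0 0.0
    endloop
  endfacet
  facet normal 0.0000 0.0000 -1.0000
    outer loop
      vertex 0.0 17.0 0.0
      vertex 27.0 17.0 0.0
      vertex 0.0 0.0 0.0
    endloop
  endfacet
  facet normal 0.0000 -1.0000 0.0000
    outer loop
      vertex 0.0 0.0 0.0
      vertex 27.0 0.0 0.0
      vertex 27.0 0.0 10.0
    endloop
  endfacet
  facet normal 0.0000 -1.0000 0.0000
    outer loop
      vertex 0.0 0.0 0.0
      vertex 27.0 0.0 10.0
      vertex 0.0 0.0 10.0
    endloop
  endfacet
  facet normal 0.0000 0.5070 0.8619
    outer loop
      vertex 0.0 0.0 10.0
      vertex 27.0 0.0 10.0
      vertex 27.0 17.0 0.0
    endloop
  endfacet
  facet normal 0.0000 0.5070 0.8619
    outer loop
      vertex 0.0 0.0 10.0
      vertex 27.0 17.0 0.0
      vertex 0.0 17.0 0.0
    endloop
  endfacet
  facet normal -1.0000 0.0000 0.0000
    outer loop
      vertex 0.0 0.0 10.0
      vertex 0.0 17.0 0.0
      vertex 0.0 0.0 0.0
    endloop
  endfacet
  facet normal 1.0000 0.0000 0.0000
    outer loop
      vertex 27.0 0.0 0.0
      vertex 27.0 17.0 0.0
      vertex 27.0 0.0 10.0
    endloop
  endfacet
endsolid part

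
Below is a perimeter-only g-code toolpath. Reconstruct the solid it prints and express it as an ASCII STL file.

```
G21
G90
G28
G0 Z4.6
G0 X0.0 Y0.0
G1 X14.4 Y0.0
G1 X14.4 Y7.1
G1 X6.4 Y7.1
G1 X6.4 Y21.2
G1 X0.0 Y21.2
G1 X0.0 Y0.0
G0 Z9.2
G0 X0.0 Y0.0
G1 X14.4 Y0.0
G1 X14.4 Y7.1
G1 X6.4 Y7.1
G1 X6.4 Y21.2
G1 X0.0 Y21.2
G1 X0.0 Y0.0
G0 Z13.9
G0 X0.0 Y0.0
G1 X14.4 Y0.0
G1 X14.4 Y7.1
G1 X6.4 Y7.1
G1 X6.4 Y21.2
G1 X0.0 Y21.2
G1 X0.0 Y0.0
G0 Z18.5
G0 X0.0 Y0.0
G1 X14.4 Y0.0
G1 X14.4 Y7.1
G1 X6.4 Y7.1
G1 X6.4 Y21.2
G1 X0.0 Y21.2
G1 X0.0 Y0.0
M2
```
solid part
  facet normal 0.0000 0.0000 -1.0000
    outer loop
      vertex 14.4 7.1 0.0
      vertex 14.4 0.0 0.0
      vertex 0.0 0.0 0.0
    endloop
  endfacet
  facet normal 0.0000 0.0000 -1.0000
    outer loop
      vertex 6.4 7.1 0.0
      vertex 14.4 7.1 0.0
      vertex 0.0 0.0 0.0
    endloop
  endfacet
  facet normal 0.0000 0.0000 -1.0000
    outer loop
      vertex 6.4 21.2 0.0
      vertex 6.4 7.1 0.0
      vertex 0.0 0.0 0.0
    endloop
  endfacet
  facet normal 0.0000 0.0000 -1.0000
    outer loop
      vertex 0.0 21.2 0.0
      vertex 6.4 21.2 0.0
      vertex 0.0 0.0 0.0
    endloop
  endfacet
  facet normal 0.0000 0.0000 1.0000
    outer loop
      vertex 0.0 0.0 18.5
      vertex 14.4 0.0 18.5
      vertex 14.4 7.1 18.5
    endloop
  endfacet
  facet normal 0.0000 0.0000 1.0000
    outer loop
      vertex 0.0 0.0 18.5
      vertex 14.4 7.1 18.5
      vertex 6.4 7.1 18.5
    endloop
  endfacet
  facet normal 0.0000 0.0000 1.0000
    outer loop
      vertex 0.0 0.0 18.5
      vertex 6.4 7.1 18.5
      vertex 6.4 21.2 18.5
    endloop
  endfacet
  facet normal 0.0000 0.0000 1.0000
    outer loop
      vertex 0.0 0.0 18.5
      vertex 6.4 21.2 18.5
      vertex 0.0 21.2 18.5
    endloop
  endfacet
  facet normal 0.0000 -1.0000 0.0000
    outer loop
      vertex 0.0 0.0 0.0
      vertex 14.4 0.0 0.0
      vertex 14.4 0.0 18.5
    endloop
  endfacet
  facet normal 0.0000 -1.0000 0.0000
    outer loop
      vertex 0.0 0.0 0.0
      vertex 14.4 0.0 18.5
      vertex 0.0 0.0 18.5
    endloop
  endfacet
  facet normal 1.0000 0.0000 0.0000
    outer loop
      vertex 14.4 0.0 0.0
      vertex 14.4 7.1 0.0
      vertex 14.4 7.1 18.5
    endloop
  endfacet
  facet normal 1.0000 0.0000 0.0000
    outer loop
      vertex 14.4 0.0 0.0
      vertex 14.4 7.1 18.5
      vertex 14.4 0.0 18.5
    endloop
  endfacet
  facet normal 0.0000 1.0000 0.0000
    outer loop
      vertex 14.4 7.1 0.0
      vertex 6.4 7.1 0.0
      vertex 6.4 7.1 18.5
    endloop
  endfacet
  facet normal 0.0000 1.0000 0.0000
    outer loop
      vertex 14.4 7.1 0.0
      vertex 6.4 7.1 18.5
      vertex 14.4 7.1 18.5
    endloop
  endfacet
  facet normal 1.0000 0.0000 0.0000
    outer loop
      vertex 6.4 7.1 0.0
      vertex 6.4 21.2 0.0
      vertex 6.4 21.2 18.5
    endloop
  endfacet
  facet normal 1.0000 0.0000 0.0000
    outer loop
      vertex 6.4 7.1 0.0
      vertex 6.4 21.2 18.5
      vertex 6.4 7.1 18.5
    endloop
  endfacet
  facet normal 0.0000 1.0000 0.0000
    outer loop
      vertex 6.4 21.2 0.0
      vertex 0.0 21.2 0.0
      vertex 0.0 21.2 18.5
    endloop
  endfacet
  facet normal 0.0000 1.0000 0.0000
    outer loop
      vertex 6.4 21.2 0.0
      vertex 0.0 21.2 18.5
      vertex 6.4 21.2 18.5
    endloop
  endfacet
  facet normal -1.0000 0.0000 0.0000
    outer loop
      vertex 0.0 21.2 0.0
      vertex 0.0 0.0 0.0
      vertex 0.0 0.0 18.5
    endloop
  endfacet
  facet normal -1.0000 0.0000 0.0000
    outer loop
      vertex 0.0 21.2 0.0
      vertex 0.0 0.0 18.5
      vertex 0.0 21.2 18.5
    endloop
  endfacet
endsolid part

The G0 Z moves step by Δz≈4.6 mm. Every layer's G1 loop is the same polygon, so the solid is a straight extrusion of it from z=0 to z≈18.5. Closing with flat bottom and top caps and triangulating gives 20 facets — an L-shaped prism: outer 14.4 × 21.2 mm, arm thicknesses ≈ 7.1 mm (horizontal) and 6.4 mm (vertical), extruded 18.5 mm in z.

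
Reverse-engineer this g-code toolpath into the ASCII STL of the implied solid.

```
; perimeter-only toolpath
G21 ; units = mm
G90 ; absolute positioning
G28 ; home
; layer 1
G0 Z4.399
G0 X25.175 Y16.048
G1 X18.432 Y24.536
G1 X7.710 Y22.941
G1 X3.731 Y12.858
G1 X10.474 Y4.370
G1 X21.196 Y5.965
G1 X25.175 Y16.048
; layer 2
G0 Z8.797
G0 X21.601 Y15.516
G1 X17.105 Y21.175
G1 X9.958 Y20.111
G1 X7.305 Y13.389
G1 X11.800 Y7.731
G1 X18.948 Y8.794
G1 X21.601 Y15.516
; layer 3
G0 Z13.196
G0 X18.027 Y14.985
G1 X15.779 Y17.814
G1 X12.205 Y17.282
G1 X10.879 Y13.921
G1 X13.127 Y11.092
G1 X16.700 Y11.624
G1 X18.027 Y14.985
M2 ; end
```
solid part
  facet normal 0.0000 0.0000 -1.0000
    outer loop
      vertex 5.463 25.770 0.000
      vertex 19.758 27.897 0.000
      vertex 28.749 16.580 0.000
    endloop
  endfacet
  facet normal 0.0000 0.0000 -1.0000
    outer loop
      vertex 0.157 12.326 0.000
      vertex 5.463 25.770 0.000
      vertex 28.749 16.580 0.000
    endloop
  endfacet
  facet normal 0.0000 0.0000 -1.0000
    outer loop
      vertex 9.148 1.009 0.000
      vertex 0.157 12.326 0.000
      vertex 28.749 16.580 0.000
    endloop
  endfacet
  facet normal 0.0000 0.0000 -1.0000
    outer loop
      vertex 23.443 3.136 0.000
      vertex 9.148 1.009 0.000
      vertex 28.749 16.580 0.000
    endloop
  endfacet
  facet normal 0.6380 0.5069 0.5797
    outer loop
      vertex 28.749 16.580 0.000
      vertex 19.758 27.897 0.000
      vertex 14.453 14.453 17.595
    endloop
  endfacet
  facet normal -0.1199 0.8060 0.5797
    outer loop
      vertex 19.758 27.897 0.000
      vertex 5.463 25.770 0.000
      vertex 14.453 14.453 17.595
    endloop
  endfacet
  facet normal -0.7580 0.2991 0.5797
    outer loop
      vertex 5.463 25.770 0.000
      vertex 0.157 12.326 0.000
      vertex 14.453 14.453 17.595
    endloop
  endfacet
  facet normal -0.6380 -0.5069 0.5797
    outer loop
      vertex 0.157 12.326 0.000
      vertex 9.148 1.009 0.000
      vertex 14.453 14.453 17.595
    endloop
  endfacet
  facet normal 0.1199 -0.8060 0.5797
    outer loop
      vertex 9.148 1.009 0.000
      vertex 23.443 3.136 0.000
      vertex 14.453 14.453 17.595
    endloop
  endfacet
  facet normal 0.7580 -0.2991 0.5797
    outer loop
      vertex 23.443 3.136 0.000
      vertex 28.749 16.580 0.000
      vertex 14.453 14.453 17.595
    endloop
  endfacet
endsolid part

The G0 Z moves step by Δz≈4.399 mm. The G1 loops shrink linearly with z, so the solid tapers from its base footprint up to z≈17.6. Closing with a flat bottom cap and the tapered top and triangulating gives 10 facets — a regular 6-sided pyramid, base circumscribed radius ≈ 14.5 mm, apex at z ≈ 17.6 mm.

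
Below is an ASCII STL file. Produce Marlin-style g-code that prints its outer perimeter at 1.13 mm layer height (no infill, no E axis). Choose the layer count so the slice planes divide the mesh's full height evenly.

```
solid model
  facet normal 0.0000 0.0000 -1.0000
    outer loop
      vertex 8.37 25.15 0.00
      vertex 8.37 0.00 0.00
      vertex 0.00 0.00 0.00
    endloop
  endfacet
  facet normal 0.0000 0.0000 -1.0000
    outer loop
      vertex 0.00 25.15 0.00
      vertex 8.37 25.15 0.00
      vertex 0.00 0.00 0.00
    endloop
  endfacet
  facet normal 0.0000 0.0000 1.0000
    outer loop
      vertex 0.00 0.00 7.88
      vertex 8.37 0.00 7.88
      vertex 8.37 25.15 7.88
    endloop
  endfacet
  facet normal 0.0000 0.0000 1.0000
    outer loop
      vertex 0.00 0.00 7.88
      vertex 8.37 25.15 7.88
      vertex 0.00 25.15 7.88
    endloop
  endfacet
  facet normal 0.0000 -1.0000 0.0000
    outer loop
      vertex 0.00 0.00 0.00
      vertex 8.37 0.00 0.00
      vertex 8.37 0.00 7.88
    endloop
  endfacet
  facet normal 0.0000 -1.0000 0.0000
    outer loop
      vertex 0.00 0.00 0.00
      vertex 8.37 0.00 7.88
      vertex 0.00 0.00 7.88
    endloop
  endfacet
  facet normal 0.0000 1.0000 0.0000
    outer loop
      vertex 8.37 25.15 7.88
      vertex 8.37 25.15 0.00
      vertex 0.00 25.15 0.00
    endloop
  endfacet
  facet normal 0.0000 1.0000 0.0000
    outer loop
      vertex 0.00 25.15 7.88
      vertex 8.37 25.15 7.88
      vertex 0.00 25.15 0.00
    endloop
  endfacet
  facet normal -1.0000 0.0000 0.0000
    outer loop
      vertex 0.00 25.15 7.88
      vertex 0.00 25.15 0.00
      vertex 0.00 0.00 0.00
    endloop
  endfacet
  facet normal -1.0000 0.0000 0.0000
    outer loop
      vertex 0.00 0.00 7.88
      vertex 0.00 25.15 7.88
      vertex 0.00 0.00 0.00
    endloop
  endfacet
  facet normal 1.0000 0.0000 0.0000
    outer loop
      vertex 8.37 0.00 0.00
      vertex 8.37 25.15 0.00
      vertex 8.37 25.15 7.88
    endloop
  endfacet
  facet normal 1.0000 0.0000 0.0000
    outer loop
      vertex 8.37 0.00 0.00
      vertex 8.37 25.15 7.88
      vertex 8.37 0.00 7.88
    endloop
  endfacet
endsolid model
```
; perimeter-only toolpath
G21 ; units = mm
G90 ; absolute positioning
G28 ; home
; layer 1
G0 Z1.13
G0 X0.00 Y0.00
G1 X8.37 Y0.00
G1 X8.37 Y25.15
G1 X0.00 Y25.15
G1 X0.00 Y0.00
; layer 2
G0 Z2.25
G0 X0.00 Y0.00
G1 X8.37 Y0.00
G1 X8.37 Y25.15
G1 X0.00 Y25.15
G1 X0.00 Y0.00
; layer 3
G0 Z3.38
G0 X0.00 Y0.00
G1 X8.37 Y0.00
G1 X8.37 Y25.15
G1 X0.00 Y25.15
G1 X0.00 Y0.00
; layer 4
G0 Z4.50
G0 X0.00 Y0.00
G1 X8.37 Y0.00
G1 X8.37 Y25.15
G1 X0.00 Y25.15
G1 X0.00 Y0.00
; layer 5
G0 Z5.63
G0 X0.00 Y0.00
G1 X8.37 Y0.00
G1 X8.37 Y25.15
G1 X0.00 Y25.15
G1 X0.00 Y0.00
; layer 6
G0 Z6.75
G0 X0.00 Y0.00
G1 X8.37 Y0.00
G1 X8.37 Y25.15
G1 X0.00 Y25.15
G1 X0.00 Y0.00
; layer 7
G0 Z7.88
G0 X0.00 Y0.00
G1 X8.37 Y0.00
G1 X8.37 Y25.15
G1 X0.00 Y25.15
G1 X0.00 Y0.00
M2 ; end

The solid is a rectangular box, roughly 8.37 × 25.1 mm footprint and 7.88 mm tall. Slicing at Δz = 1.13 mm — 7 equal slices spanning the solid's height, so layer i sits at z = i·h/7 — gives 7 non-empty perimeters. Each is a 4-segment closed polygon; G0 lifts to the layer z and rapids to the start vertex, then G1 traces the edges.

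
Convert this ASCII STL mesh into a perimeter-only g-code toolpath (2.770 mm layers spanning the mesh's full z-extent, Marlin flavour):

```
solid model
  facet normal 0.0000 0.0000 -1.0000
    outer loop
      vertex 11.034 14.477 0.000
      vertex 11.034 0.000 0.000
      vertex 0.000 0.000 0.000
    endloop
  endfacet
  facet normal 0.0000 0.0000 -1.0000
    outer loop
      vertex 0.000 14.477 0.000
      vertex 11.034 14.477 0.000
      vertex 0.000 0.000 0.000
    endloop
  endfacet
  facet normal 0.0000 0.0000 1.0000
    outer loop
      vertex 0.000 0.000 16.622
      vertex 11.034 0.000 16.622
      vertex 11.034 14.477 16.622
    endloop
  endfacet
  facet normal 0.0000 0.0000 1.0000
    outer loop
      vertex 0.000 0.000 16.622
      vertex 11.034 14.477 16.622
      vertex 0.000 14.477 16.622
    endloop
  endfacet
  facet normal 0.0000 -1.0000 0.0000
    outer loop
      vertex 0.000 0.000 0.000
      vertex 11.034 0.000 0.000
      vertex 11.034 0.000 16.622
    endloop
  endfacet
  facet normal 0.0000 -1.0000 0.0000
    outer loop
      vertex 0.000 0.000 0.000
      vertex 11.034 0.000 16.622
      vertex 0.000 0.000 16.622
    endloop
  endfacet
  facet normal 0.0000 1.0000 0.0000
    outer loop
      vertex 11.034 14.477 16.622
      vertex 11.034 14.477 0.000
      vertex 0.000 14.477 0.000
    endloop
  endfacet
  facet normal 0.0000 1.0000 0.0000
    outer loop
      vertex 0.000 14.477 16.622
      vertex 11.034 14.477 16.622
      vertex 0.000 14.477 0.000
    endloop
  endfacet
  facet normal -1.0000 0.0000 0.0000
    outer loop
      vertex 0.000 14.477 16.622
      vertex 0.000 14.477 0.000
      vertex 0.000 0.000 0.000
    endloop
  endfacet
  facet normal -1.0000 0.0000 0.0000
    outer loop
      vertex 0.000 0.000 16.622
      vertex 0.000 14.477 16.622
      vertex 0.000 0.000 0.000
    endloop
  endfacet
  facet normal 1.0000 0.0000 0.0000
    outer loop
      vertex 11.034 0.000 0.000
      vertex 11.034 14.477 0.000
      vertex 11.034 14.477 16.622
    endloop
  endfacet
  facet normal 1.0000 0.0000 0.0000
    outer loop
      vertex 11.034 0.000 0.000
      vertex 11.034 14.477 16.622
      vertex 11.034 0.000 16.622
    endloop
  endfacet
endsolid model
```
; perimeter-only toolpath
G21 ; units = mm
G90 ; absolute positioning
G28 ; home
; layer 1
G0 Z2.770
G0 X0.000 Y0.000
G1 X11.034 Y0.000
G1 X11.034 Y14.477
G1 X0.000 Y14.477
G1 X0.000 Y0.000
; layer 2
G0 Z5.541
G0 X0.000 Y0.000
G1 X11.034 Y0.000
G1 X11.034 Y14.477
G1 X0.000 Y14.477
G1 X0.000 Y0.000
; layer 3
G0 Z8.311
G0 X0.000 Y0.000
G1 X11.034 Y0.000
G1 X11.034 Y14.477
G1 X0.000 Y14.477
G1 X0.000 Y0.000
; layer 4
G0 Z11.081
G0 X0.000 Y0.000
G1 X11.034 Y0.000
G1 X11.034 Y14.477
G1 X0.000 Y14.477
G1 X0.000 Y0.000
; layer 5
G0 Z13.852
G0 X0.000 Y0.000
G1 X11.034 Y0.000
G1 X11.034 Y14.477
G1 X0.000 Y14.477
G1 X0.000 Y0.000
; layer 6
G0 Z16.622
G0 X0.000 Y0.000
G1 X11.034 Y0.000
G1 X11.034 Y14.477
G1 X0.000 Y14.477
G1 X0.000 Y0.000
M2 ; end

The solid is a rectangular box, roughly 11 × 14.5 mm footprint and 16.6 mm tall. Slicing at Δz = 2.770 mm — 6 equal slices spanning the solid's height, so layer i sits at z = i·h/6 — gives 6 non-empty perimeters. Each is a 4-segment closed polygon; G0 lifts to the layer z and rapids to the start vertex, then G1 traces the edges.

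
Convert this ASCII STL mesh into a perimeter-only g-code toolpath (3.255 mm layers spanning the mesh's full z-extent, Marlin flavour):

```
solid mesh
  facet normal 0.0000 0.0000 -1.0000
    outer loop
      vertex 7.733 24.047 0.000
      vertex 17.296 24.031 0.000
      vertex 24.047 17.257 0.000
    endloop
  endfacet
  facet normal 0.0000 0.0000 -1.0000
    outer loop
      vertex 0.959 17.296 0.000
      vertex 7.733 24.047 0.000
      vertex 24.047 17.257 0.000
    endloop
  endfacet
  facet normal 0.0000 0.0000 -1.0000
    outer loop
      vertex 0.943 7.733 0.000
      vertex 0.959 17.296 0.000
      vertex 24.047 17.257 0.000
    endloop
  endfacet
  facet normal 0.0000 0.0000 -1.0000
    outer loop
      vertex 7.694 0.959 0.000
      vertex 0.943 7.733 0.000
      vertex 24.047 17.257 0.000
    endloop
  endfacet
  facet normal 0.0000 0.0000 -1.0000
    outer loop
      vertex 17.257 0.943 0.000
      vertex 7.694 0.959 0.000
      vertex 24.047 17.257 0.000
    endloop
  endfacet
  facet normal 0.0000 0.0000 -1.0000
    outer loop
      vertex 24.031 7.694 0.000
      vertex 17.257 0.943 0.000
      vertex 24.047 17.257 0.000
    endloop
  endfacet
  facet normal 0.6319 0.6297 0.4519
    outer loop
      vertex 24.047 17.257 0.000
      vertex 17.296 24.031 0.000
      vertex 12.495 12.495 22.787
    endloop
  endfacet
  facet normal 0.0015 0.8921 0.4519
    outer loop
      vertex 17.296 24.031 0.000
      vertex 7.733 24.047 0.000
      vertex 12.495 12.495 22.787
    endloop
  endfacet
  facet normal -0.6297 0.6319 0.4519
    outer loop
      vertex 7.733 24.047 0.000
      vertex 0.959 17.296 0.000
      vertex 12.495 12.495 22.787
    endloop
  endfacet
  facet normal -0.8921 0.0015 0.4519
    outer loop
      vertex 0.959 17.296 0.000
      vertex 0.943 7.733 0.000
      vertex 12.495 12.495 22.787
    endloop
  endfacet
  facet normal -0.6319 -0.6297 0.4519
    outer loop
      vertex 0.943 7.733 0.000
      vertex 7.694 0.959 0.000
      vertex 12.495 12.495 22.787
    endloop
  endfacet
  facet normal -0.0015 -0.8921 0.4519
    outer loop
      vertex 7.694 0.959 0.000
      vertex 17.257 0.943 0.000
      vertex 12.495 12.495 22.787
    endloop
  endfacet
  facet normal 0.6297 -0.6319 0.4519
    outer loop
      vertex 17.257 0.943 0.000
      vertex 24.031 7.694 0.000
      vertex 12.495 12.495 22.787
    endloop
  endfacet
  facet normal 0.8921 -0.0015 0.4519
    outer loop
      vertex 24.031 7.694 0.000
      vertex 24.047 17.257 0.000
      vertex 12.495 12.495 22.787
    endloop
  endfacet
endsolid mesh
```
; perimeter-only toolpath
G21 ; units = mm
G90 ; absolute positioning
G28 ; home
; layer 1
G0 Z3.255
G0 X22.397 Y16.577
G1 X16.610 Y22.383
G1 X8.413 Y22.397
G1 X2.607 Y16.610
G1 X2.593 Y8.413
G1 X8.380 Y2.607
G1 X16.577 Y2.593
G1 X22.383 Y8.380
G1 X22.397 Y16.577
; layer 2
G0 Z6.511
G0 X20.746 Y15.896
G1 X15.924 Y20.735
G1 X9.094 Y20.746
G1 X4.255 Y15.924
G1 X4.244 Y9.094
G1 X9.066 Y4.255
G1 X15.896 Y4.244
G1 X20.735 Y9.066
G1 X20.746 Y15.896
; layer 3
G0 Z9.766
G0 X19.096 Y15.216
G1 X15.238 Y19.087
G1 X9.774 Y19.096
G1 X5.903 Y15.238
G1 X5.894 Y9.774
G1 X9.752 Y5.903
G1 X15.216 Y5.894
G1 X19.087 Y9.752
G1 X19.096 Y15.216
; layer 4
G0 Z13.021
G0 X17.446 Y14.536
G1 X14.553 Y17.439
G1 X10.454 Y17.446
G1 X7.551 Y14.553
G1 X7.544 Y10.454
G1 X10.437 Y7.551
G1 X14.536 Y7.544
G1 X17.439 Y10.437
G1 X17.446 Y14.536
; layer 5
G0 Z16.276
G0 X15.796 Y13.856
G1 X13.867 Y15.791
G1 X11.134 Y15.796
G1 X9.199 Y13.867
G1 X9.194 Y11.134
G1 X11.123 Y9.199
G1 X13.856 Y9.194
G1 X15.791 Y11.123
G1 X15.796 Y13.856
; layer 6
G0 Z19.532
G0 X14.145 Y13.175
G1 X13.181 Y14.143
G1 X11.815 Y14.145
G1 X10.847 Y13.181
G1 X10.845 Y11.815
G1 X11.809 Y10.847
G1 X13.175 Y10.845
G1 X14.143 Y11.809
G1 X14.145 Y13.175
M2 ; end

The solid is a regular 8-sided pyramid, base circumscribed radius ≈ 12.5 mm, apex at z ≈ 22.8 mm. Slicing at Δz = 3.255 mm — 7 equal slices spanning the solid's height, so layer i sits at z = i·h/7 — gives 6 non-empty perimeters. Each is a 8-segment closed polygon; G0 lifts to the layer z and rapids to the start vertex, then G1 traces the edges. The cross-section shrinks linearly with z (the slice at the apex is degenerate and omitted).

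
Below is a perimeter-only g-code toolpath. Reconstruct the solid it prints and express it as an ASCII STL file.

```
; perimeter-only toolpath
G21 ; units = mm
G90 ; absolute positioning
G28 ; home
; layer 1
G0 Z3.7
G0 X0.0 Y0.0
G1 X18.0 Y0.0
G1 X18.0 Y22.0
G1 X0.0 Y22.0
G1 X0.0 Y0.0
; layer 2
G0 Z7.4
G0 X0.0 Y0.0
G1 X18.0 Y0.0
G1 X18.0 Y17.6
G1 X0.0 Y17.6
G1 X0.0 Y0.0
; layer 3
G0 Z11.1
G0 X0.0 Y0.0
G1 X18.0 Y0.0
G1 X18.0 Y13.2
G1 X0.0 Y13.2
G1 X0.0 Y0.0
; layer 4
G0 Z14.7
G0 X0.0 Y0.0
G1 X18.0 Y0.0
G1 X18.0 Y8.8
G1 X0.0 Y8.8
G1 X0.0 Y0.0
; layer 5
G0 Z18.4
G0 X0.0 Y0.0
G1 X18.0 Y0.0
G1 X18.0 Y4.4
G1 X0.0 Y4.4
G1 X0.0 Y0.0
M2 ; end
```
solid part
  facet normal 0.0000 0.0000 -1.0000
    outer loop
      vertex 18.0 26.4 0.0
      vertex 18.0 0.0 0.0
      vertex 0.0 0.0 0.0
    endloop
  endfacet
  facet normal 0.0000 0.0000 -1.0000
    outer loop
      vertex 0.0 26.4 0.0
      vertex 18.0 26.4 0.0
      vertex 0.0 0.0 0.0
    endloop
  endfacet
  facet normal 0.0000 -1.0000 0.0000
    outer loop
      vertex 0.0 0.0 0.0
      vertex 18.0 0.0 0.0
      vertex 18.0 0.0 22.1
    endloop
  endfacet
  facet normal 0.0000 -1.0000 0.0000
    outer loop
      vertex 0.0 0.0 0.0
      vertex 18.0 0.0 22.1
      vertex 0.0 0.0 22.1
    endloop
  endfacet
  facet normal 0.0000 0.6419 0.7668
    outer loop
      vertex 0.0 0.0 22.1
      vertex 18.0 0.0 22.1
      vertex 18.0 26.4 0.0
    endloop
  endfacet
  facet normal 0.0000 0.6419 0.7668
    outer loop
      vertex 0.0 0.0 22.1
      vertex 18.0 26.4 0.0
      vertex 0.0 26.4 0.0
    endloop
  endfacet
  facet normal -1.0000 0.0000 0.0000
    outer loop
      vertex 0.0 0.0 22.1
      vertex 0.0 26.4 0.0
      vertex 0.0 0.0 0.0
    endloop
  endfacet
  facet normal 1.0000 0.0000 0.0000
    outer loop
      vertex 18.0 0.0 0.0
      vertex 18.0 26.4 0.0
      vertex 18.0 0.0 22.1
    endloop
  endfacet
endsolid part

The G0 Z moves step by Δz≈3.7 mm. The G1 loops shrink linearly with z, so the solid tapers from its base footprint up to z≈22.1. Closing with a flat bottom cap and the tapered top and triangulating gives 8 facets — a wedge (ramp): 18 × 26.4 mm base, rising to 22.1 mm along the y=0 edge and sloping linearly to z=0 at y=26.4.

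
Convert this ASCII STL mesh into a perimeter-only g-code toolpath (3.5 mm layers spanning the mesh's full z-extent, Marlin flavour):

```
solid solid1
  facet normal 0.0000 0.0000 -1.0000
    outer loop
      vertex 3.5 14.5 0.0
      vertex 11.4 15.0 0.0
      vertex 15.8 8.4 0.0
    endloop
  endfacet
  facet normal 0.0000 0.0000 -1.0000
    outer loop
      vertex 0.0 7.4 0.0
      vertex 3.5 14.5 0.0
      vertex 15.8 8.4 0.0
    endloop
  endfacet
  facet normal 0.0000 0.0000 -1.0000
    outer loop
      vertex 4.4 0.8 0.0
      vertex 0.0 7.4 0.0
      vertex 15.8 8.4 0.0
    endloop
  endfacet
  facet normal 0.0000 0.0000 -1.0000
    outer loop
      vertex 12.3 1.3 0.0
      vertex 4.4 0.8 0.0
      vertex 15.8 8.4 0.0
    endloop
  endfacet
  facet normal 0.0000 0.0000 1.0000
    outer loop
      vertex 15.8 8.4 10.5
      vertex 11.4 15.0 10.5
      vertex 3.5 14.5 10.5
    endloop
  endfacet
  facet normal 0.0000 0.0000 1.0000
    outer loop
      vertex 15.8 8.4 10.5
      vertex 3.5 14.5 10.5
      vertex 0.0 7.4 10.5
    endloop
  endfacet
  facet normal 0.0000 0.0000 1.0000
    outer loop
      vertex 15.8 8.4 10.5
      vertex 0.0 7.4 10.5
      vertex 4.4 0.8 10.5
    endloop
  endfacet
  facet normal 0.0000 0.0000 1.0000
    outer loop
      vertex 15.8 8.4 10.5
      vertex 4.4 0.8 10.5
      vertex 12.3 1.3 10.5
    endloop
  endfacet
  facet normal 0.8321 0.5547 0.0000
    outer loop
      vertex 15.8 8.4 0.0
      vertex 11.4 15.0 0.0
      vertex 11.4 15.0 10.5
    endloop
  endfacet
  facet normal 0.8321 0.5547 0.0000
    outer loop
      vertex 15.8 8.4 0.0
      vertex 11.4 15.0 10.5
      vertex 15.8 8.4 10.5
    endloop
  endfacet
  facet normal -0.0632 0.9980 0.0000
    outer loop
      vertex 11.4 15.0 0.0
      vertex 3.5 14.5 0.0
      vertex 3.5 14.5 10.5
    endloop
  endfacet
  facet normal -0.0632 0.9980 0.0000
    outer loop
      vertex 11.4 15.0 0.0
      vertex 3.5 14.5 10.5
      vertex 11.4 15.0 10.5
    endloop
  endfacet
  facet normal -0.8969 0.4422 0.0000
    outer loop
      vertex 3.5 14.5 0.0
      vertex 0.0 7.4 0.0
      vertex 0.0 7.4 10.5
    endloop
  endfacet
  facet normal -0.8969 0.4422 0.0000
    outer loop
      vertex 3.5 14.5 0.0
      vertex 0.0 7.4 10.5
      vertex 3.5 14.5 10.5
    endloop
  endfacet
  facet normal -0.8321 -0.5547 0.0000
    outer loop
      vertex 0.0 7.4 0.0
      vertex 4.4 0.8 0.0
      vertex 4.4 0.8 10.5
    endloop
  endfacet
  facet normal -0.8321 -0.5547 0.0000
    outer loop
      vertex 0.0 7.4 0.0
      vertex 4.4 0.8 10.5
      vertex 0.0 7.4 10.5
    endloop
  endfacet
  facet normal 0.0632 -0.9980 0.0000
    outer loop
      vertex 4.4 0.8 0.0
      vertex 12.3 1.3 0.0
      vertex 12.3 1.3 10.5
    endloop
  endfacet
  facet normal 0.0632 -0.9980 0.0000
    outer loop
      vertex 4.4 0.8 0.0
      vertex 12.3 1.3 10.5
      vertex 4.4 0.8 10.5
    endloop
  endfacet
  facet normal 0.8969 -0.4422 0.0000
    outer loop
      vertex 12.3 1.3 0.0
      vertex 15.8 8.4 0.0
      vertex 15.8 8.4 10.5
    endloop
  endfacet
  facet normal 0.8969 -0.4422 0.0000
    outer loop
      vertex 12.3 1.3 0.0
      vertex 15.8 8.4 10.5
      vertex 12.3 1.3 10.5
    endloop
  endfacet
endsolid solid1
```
; perimeter-only toolpath
G21 ; units = mm
G90 ; absolute positioning
G28 ; home
; layer 1
G0 Z3.5
G0 X15.8 Y8.4
G1 X11.4 Y15.0
G1 X3.5 Y14.5
G1 X0.0 Y7.4
G1 X4.4 Y0.8
G1 X12.3 Y1.3
G1 X15.8 Y8.4
; layer 2
G0 Z7.0
G0 X15.8 Y8.4
G1 X11.4 Y15.0
G1 X3.5 Y14.5
G1 X0.0 Y7.4
G1 X4.4 Y0.8
G1 X12.3 Y1.3
G1 X15.8 Y8.4
; layer 3
G0 Z10.5
G0 X15.8 Y8.4
G1 X11.4 Y15.0
G1 X3.5 Y14.5
G1 X0.0 Y7.4
G1 X4.4 Y0.8
G1 X12.3 Y1.3
G1 X15.8 Y8.4
M2 ; end

The solid is a regular 6-sided prism (a cylinder approximated with 6 flat sides), circumscribed radius ≈ 7.9 mm, height ≈ 10.5 mm. Slicing at Δz = 3.5 mm — 3 equal slices spanning the solid's height, so layer i sits at z = i·h/3 — gives 3 non-empty perimeters. Each is a 6-segment closed polygon; G0 lifts to the layer z and rapids to the start vertex, then G1 traces the edges.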